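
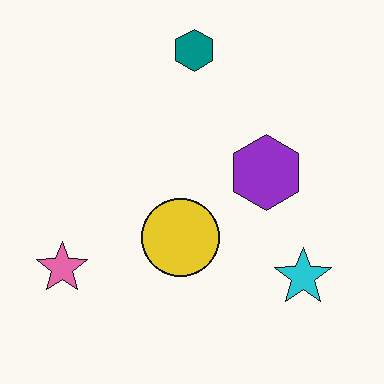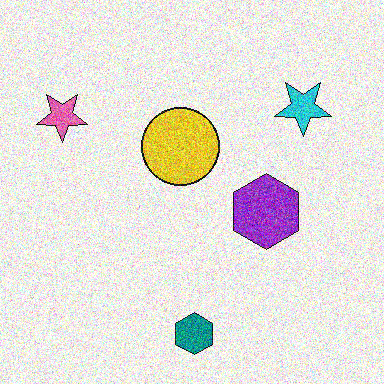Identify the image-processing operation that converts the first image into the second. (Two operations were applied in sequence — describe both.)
The transformation is: flipped vertically (top ↔ bottom), then degraded with heavy additive noise.

The teal hexagon is in the top of the first image and the bottom of the second — shapes on opposite sides of the horizontal midline have swapped in a mirror flip. Random speckle covers the whole image, including the flat background.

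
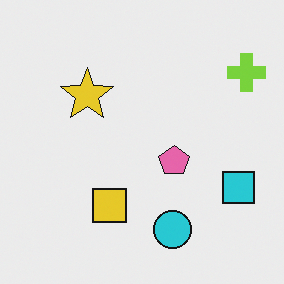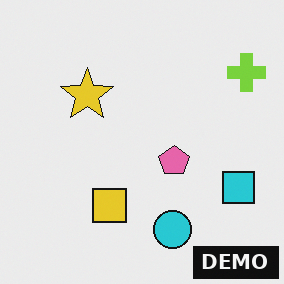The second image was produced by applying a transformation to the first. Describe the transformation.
This is the original image watermarked with the text "DEMO" in the lower-right corner.

A dark label reading "DEMO" appears in the lower-right corner.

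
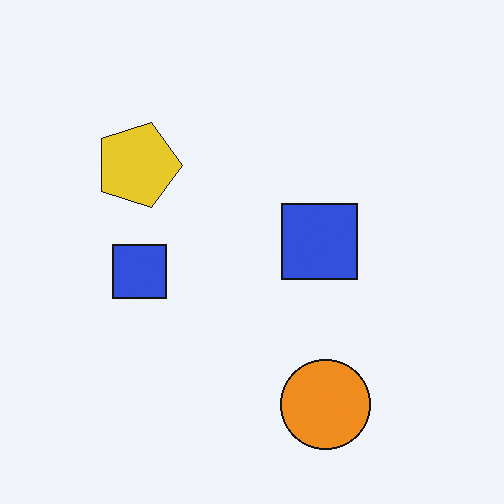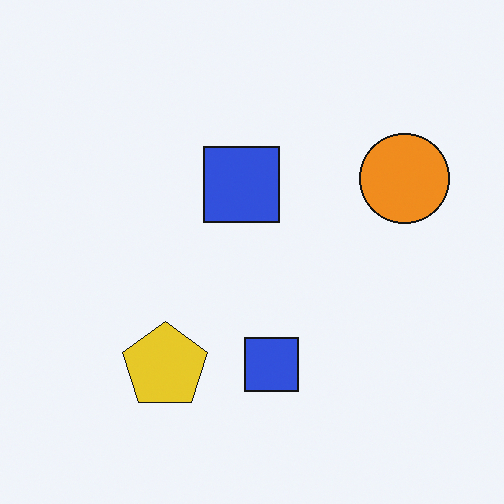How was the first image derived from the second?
It was rotated 90° clockwise.

The orange circle sits in the right of the second image and the bottom of the first — consistent with a whole-image 90° clockwise rotation.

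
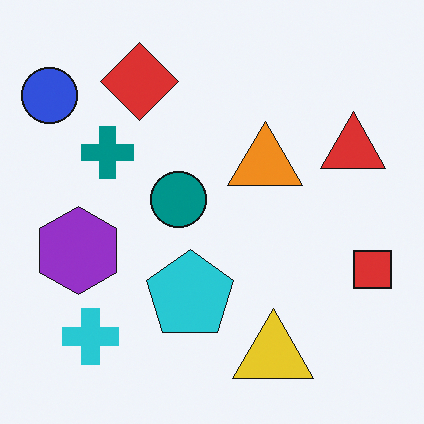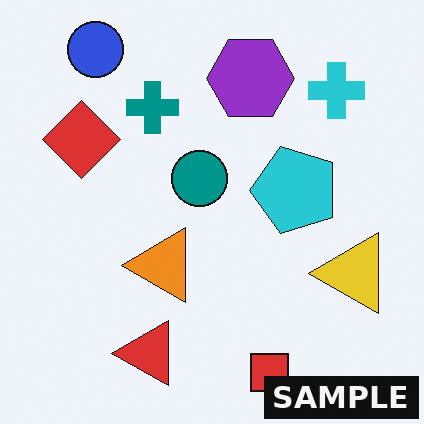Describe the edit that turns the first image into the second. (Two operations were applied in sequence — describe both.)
The image was transposed (reflected across the top-left ↔ bottom-right diagonal), then watermarked with the text "SAMPLE" in the lower-right corner.

Shapes have swapped their row and column positions — what was in the top-right is now in the bottom-left — a diagonal reflection. A dark label reading "SAMPLE" appears in the lower-right corner.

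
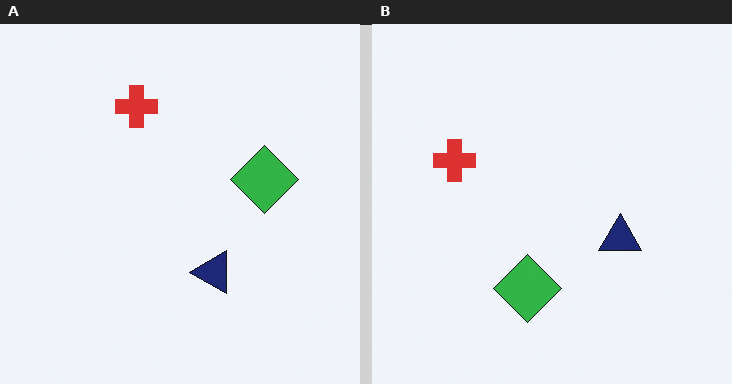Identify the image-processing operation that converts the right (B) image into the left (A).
This is the original image transposed (reflected across the top-left ↔ bottom-right diagonal).

Shapes have swapped their row and column positions — what was in the top-right is now in the bottom-left — a diagonal reflection.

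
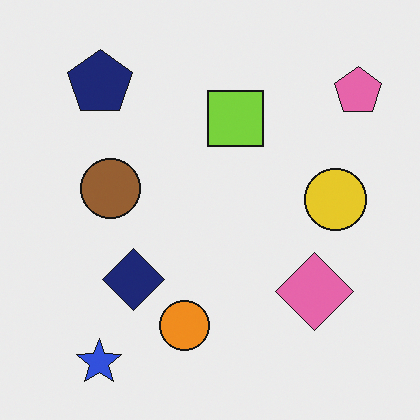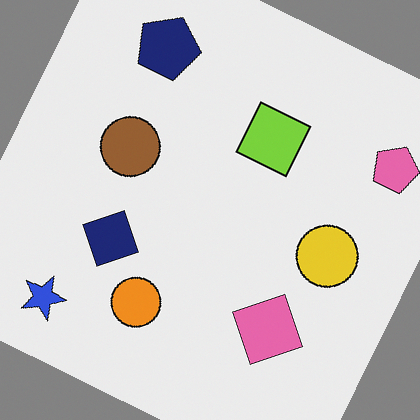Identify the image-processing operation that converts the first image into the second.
The transformation is: rotated clockwise by a clearly visible amount.

Every shape is tilted by the same angle and the image corners show triangular fill wedges — a whole-image rotation by a non-right angle.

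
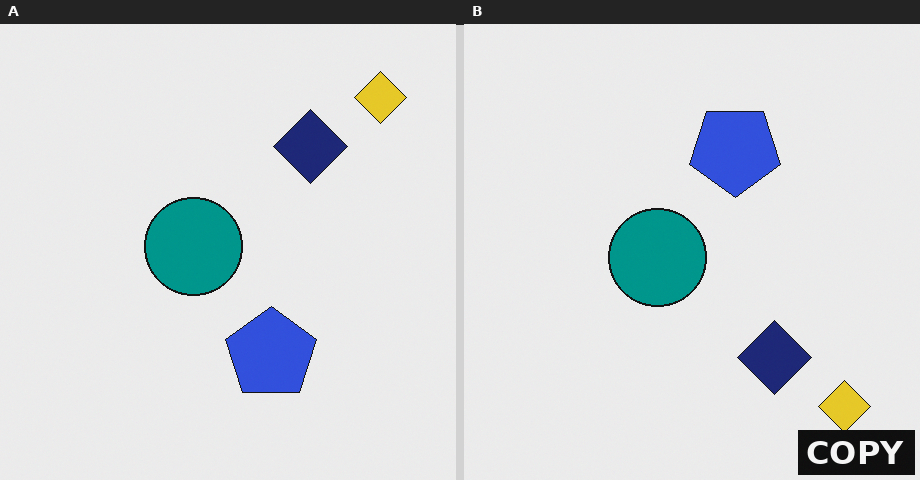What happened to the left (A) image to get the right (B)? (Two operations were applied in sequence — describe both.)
Flipped vertically (top ↔ bottom), then watermarked with the text "COPY" in the lower-right corner.

The yellow diamond is in the top-right of the left (A) image and the bottom-right of the right (B) — shapes on opposite sides of the horizontal midline have swapped in a mirror flip. A dark label reading "COPY" appears in the lower-right corner.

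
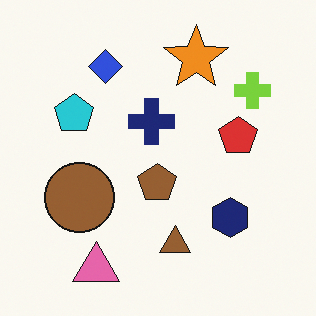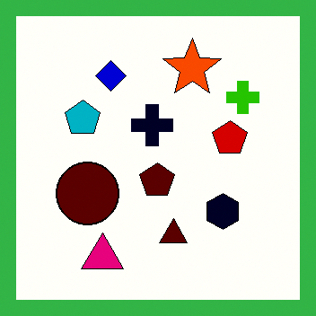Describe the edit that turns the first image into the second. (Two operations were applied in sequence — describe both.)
The transformation is: boosted in contrast, then framed with a green border.

Tones are pushed away from mid-grey across the whole image — a global contrast change. A solid green frame runs around the edge of the second image, with the content slightly shrunk inside it.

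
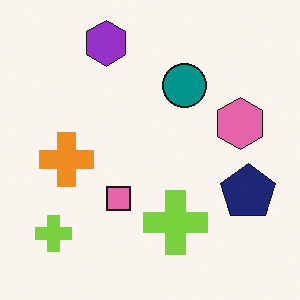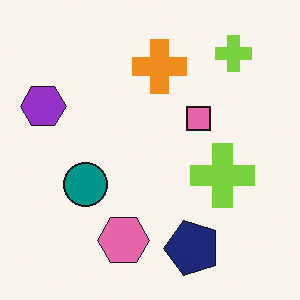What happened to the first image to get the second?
It was transposed (reflected across the top-left ↔ bottom-right diagonal).

Shapes have swapped their row and column positions — what was in the top-right is now in the bottom-left — a diagonal reflection.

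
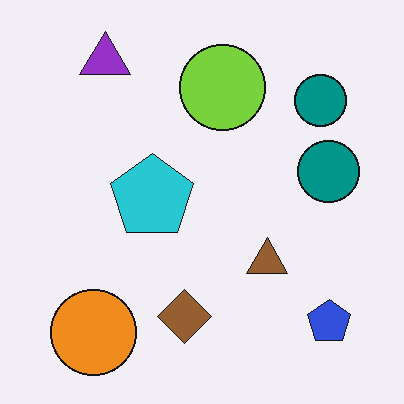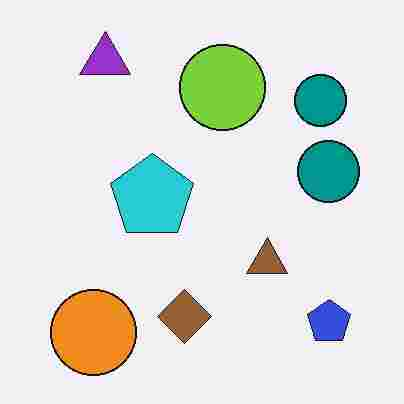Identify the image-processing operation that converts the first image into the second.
The second image is the first heavily JPEG-compressed with obvious blocking artifacts.

Blocky 8×8 compression artifacts appear around shape edges and the flat background shows ringing — characteristic JPEG degradation.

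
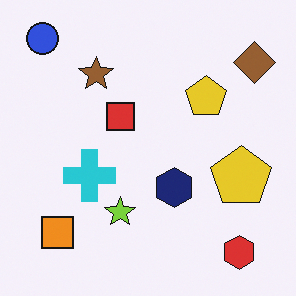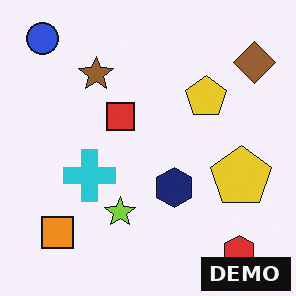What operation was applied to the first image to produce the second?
The transformation is: watermarked with the text "DEMO" in the lower-right corner.

A dark label reading "DEMO" appears in the lower-right corner.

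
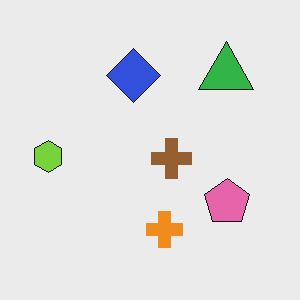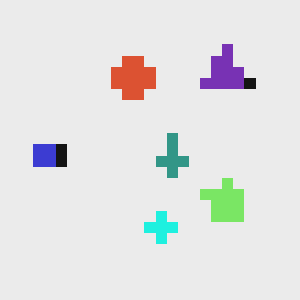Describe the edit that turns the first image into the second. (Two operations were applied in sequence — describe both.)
The second image is the first hue-shifted through roughly a third of the color wheel, then heavily pixelated into large blocks.

Every shape's color has rotated by the same amount around the hue wheel — a uniform hue shift. Shapes are reduced to large square blocks; fine edges and outlines are lost — a downscale-then-upscale (mosaic) effect.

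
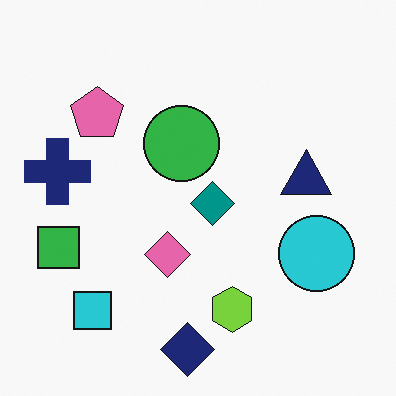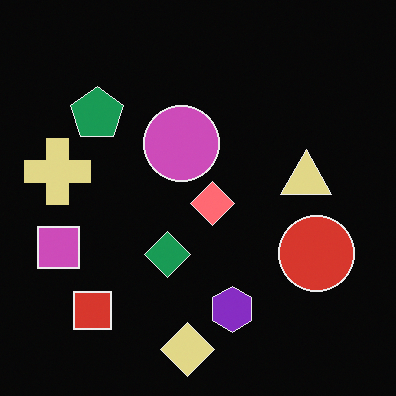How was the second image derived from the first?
Color-inverted (negative).

The light background has become dark and every shape's color is its complement — a photographic negative.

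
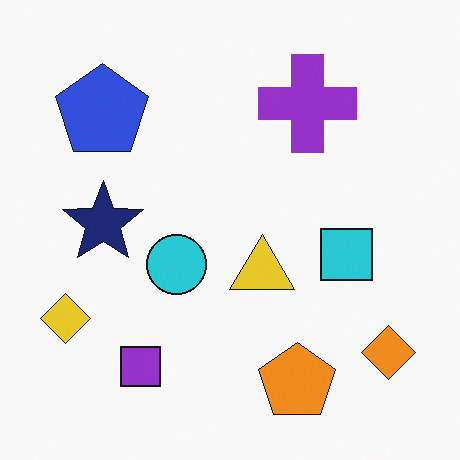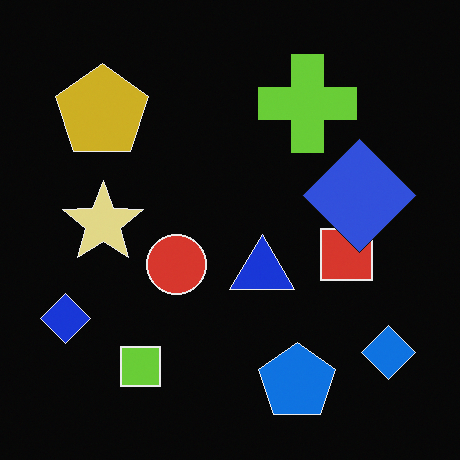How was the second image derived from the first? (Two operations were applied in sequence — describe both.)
It was color-inverted (negative), then overlaid with an additional blue diamond.

The light background has become dark and every shape's color is its complement — a photographic negative. A blue diamond appears in the second image that is absent from the first.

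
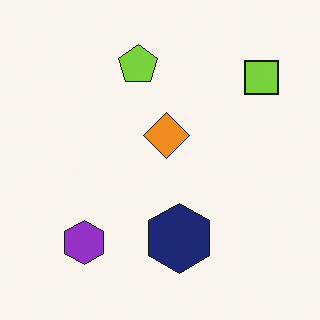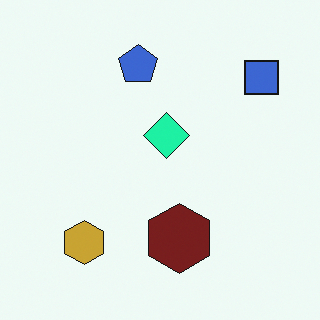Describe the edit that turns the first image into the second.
The image was hue-shifted by a moderate amount.

Every shape's color has rotated by the same amount around the hue wheel — a uniform hue shift.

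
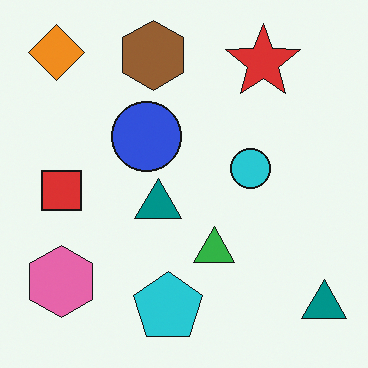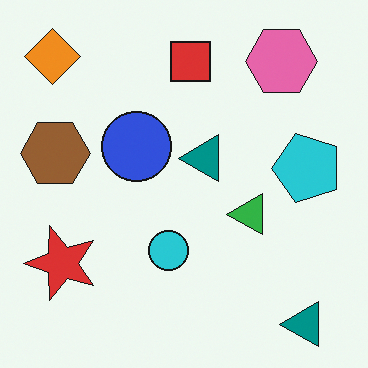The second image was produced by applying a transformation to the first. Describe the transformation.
This is the original image transposed (reflected across the top-left ↔ bottom-right diagonal).

Shapes have swapped their row and column positions — what was in the top-right is now in the bottom-left — a diagonal reflection.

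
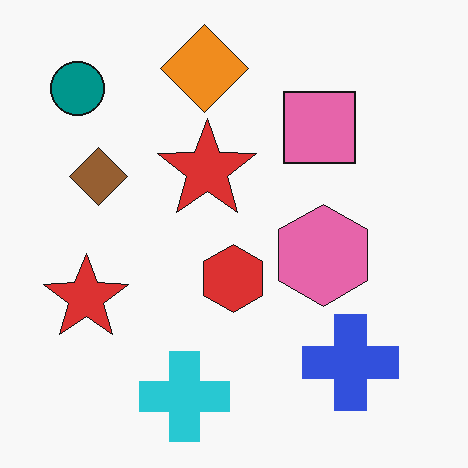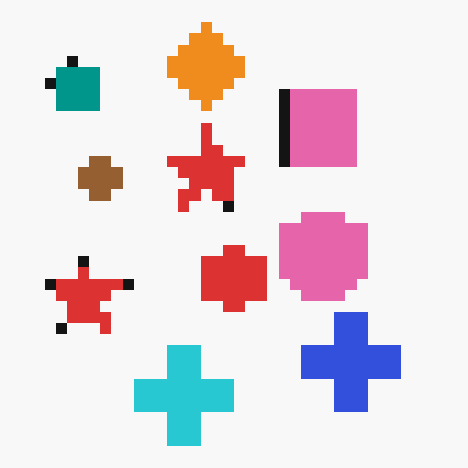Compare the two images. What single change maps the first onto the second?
The transformation is: coarsely pixelated.

Shapes are reduced to large square blocks; fine edges and outlines are lost — a downscale-then-upscale (mosaic) effect.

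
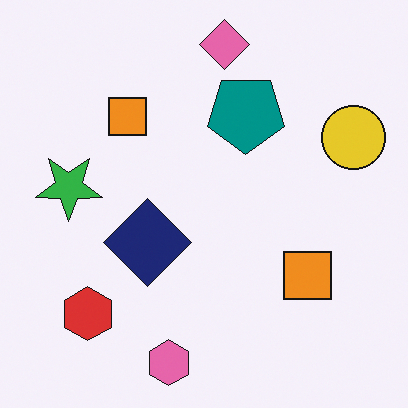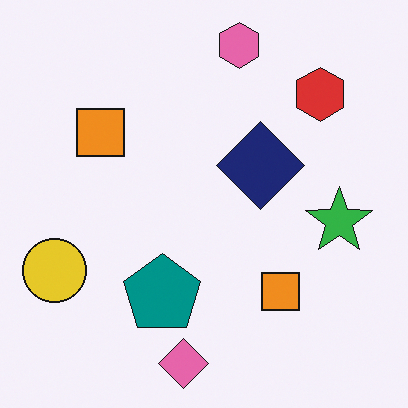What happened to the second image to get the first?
Rotated 180°.

The yellow circle sits in the left of the second image and the right of the first — consistent with a whole-image 180° rotation.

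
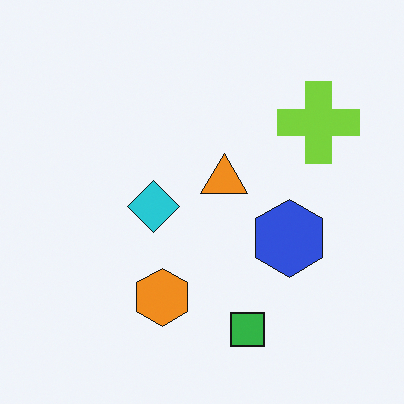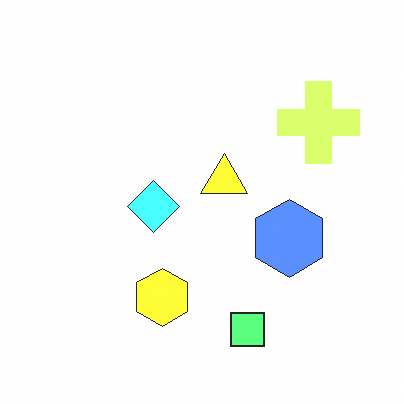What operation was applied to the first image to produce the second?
It was noticeably brightened.

Every pixel — background and shapes alike — is uniformly brightened.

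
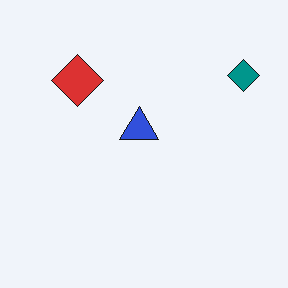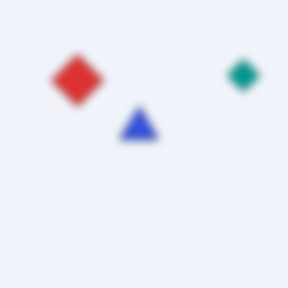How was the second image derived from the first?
The transformation is: noticeably gaussian-blurred.

Shape edges and outlines are uniformly softened across the whole image.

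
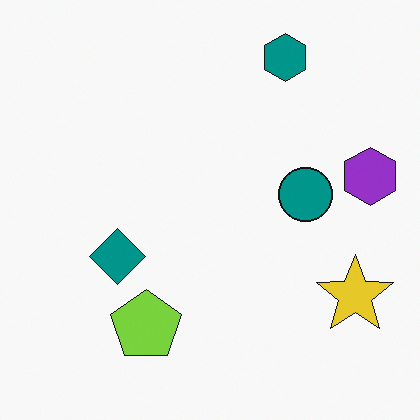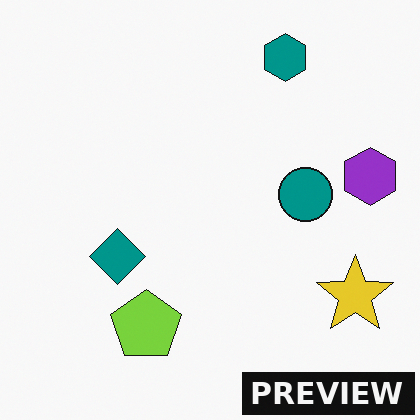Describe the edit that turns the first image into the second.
The image was watermarked with the text "PREVIEW" in the lower-right corner.

A dark label reading "PREVIEW" appears in the lower-right corner.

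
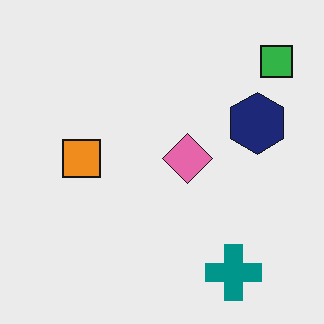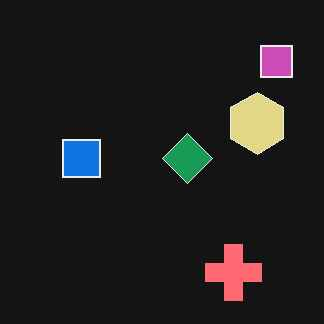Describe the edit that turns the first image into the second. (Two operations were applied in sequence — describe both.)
The transformation is: JPEG-compressed with visible artifacts, then color-inverted (negative).

Blocky 8×8 compression artifacts appear around shape edges and the flat background shows ringing — characteristic JPEG degradation. The light background has become dark and every shape's color is its complement — a photographic negative.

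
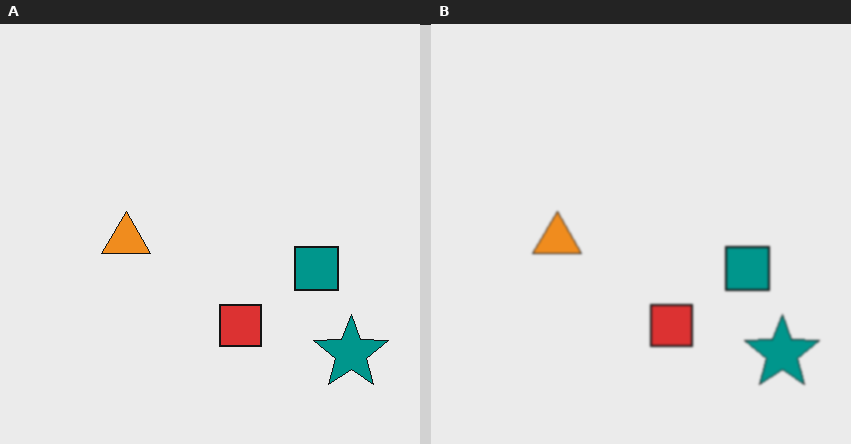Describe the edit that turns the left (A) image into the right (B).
The right (B) image is the left (A) slightly softened.

Shape edges and outlines are uniformly softened across the whole image.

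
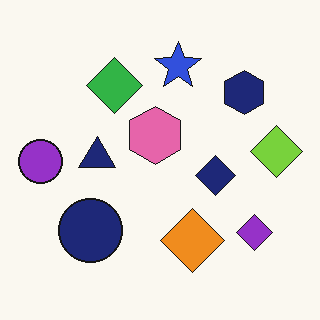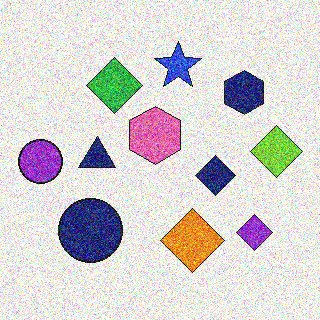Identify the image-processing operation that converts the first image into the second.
The second image is the first degraded with strong gaussian noise.

Random speckle covers the whole image, including the flat background.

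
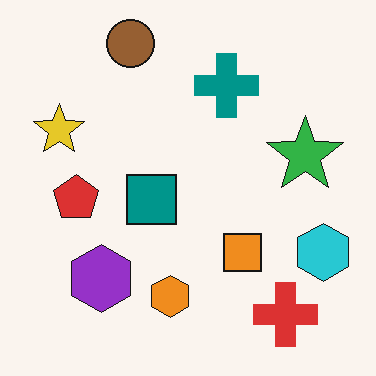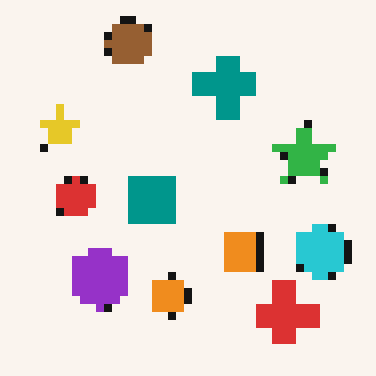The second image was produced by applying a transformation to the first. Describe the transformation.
Pixelated into visible square blocks.

Shapes are reduced to large square blocks; fine edges and outlines are lost — a downscale-then-upscale (mosaic) effect.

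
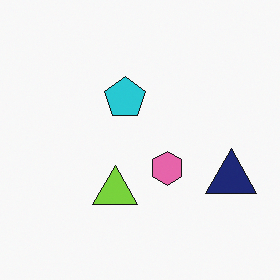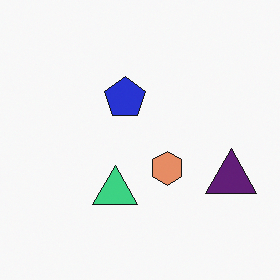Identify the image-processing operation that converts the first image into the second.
This is the original image hue-shifted slightly.

Every shape's color has rotated by the same amount around the hue wheel — a uniform hue shift.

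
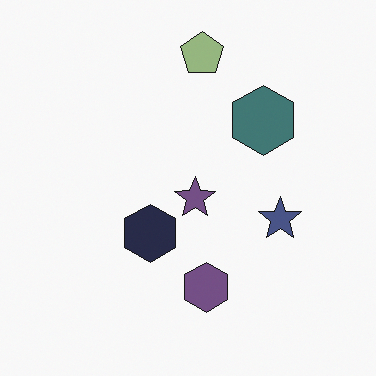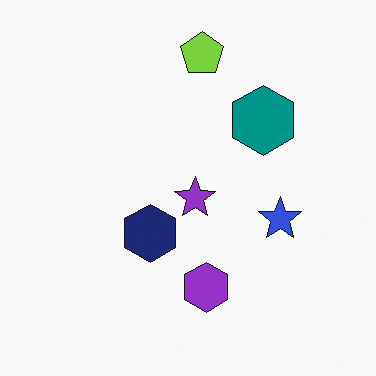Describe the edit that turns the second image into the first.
This is the original image made much more muted (saturation change).

All colors are more muted and greyish — a global saturation change.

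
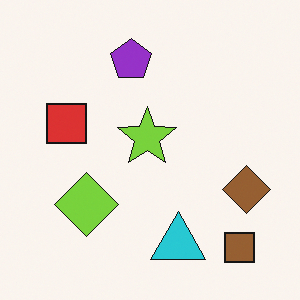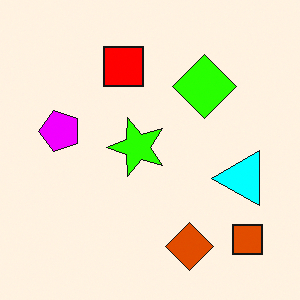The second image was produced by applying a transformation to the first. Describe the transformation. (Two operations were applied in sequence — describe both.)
The second image is the first made much more vivid (saturation change), then transposed (reflected across the top-left ↔ bottom-right diagonal).

All colors are more vivid — a global saturation change. Shapes have swapped their row and column positions — what was in the top-right is now in the bottom-left — a diagonal reflection.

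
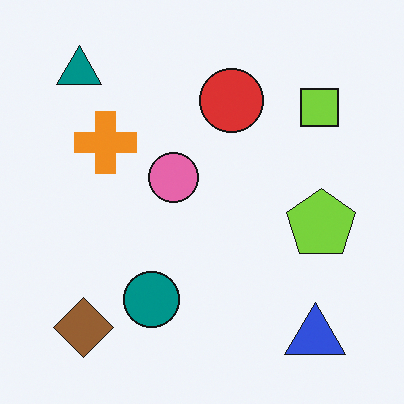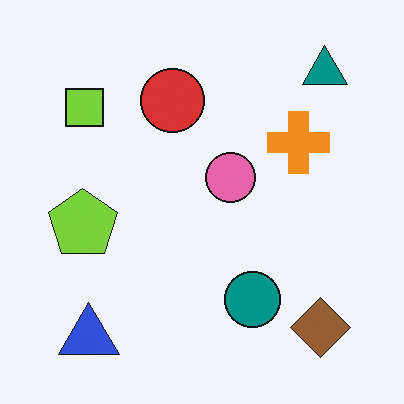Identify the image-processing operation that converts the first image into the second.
The second image is the first flipped horizontally (left ↔ right).

The teal triangle is in the top-left of the first image and the top-right of the second — shapes on opposite sides of the vertical midline have swapped in a mirror flip.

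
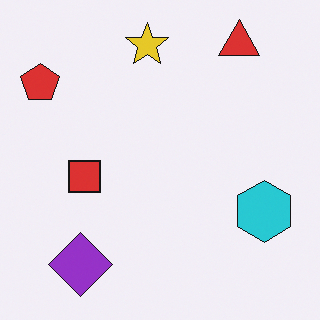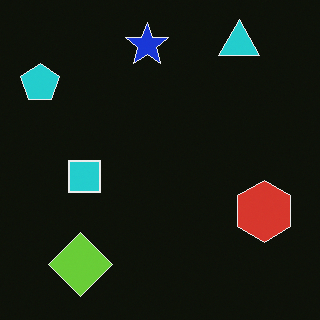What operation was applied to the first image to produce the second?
The transformation is: color-inverted (negative).

The light background has become dark and every shape's color is its complement — a photographic negative.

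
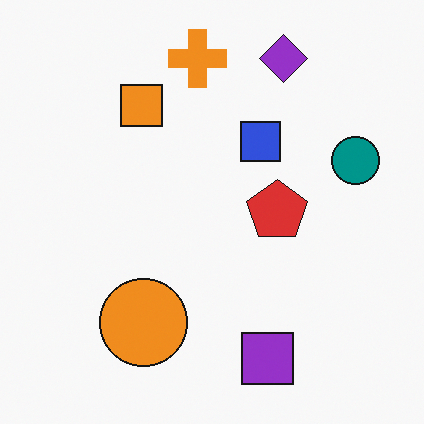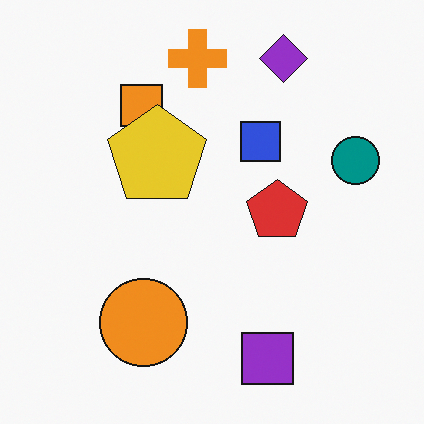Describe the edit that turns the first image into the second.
The second image is the first overlaid with an additional yellow pentagon.

A yellow pentagon appears in the second image that is absent from the first.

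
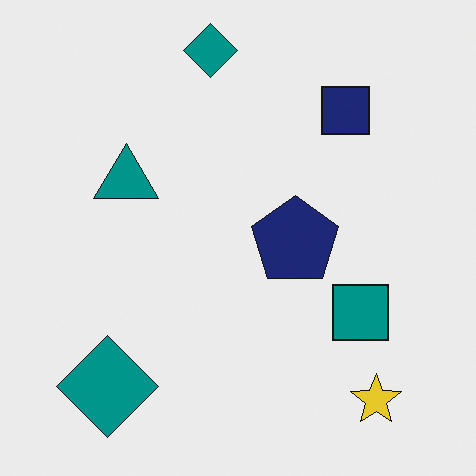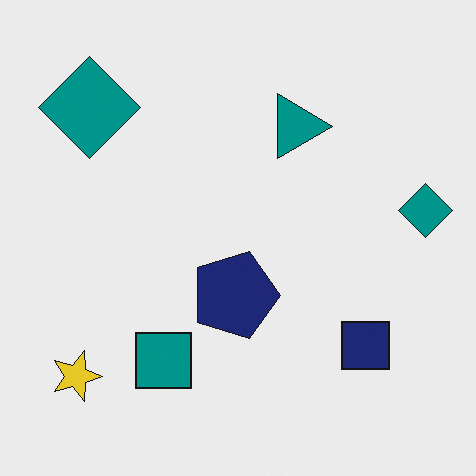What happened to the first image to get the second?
The second image is the first rotated 90° clockwise.

The yellow star sits in the bottom-right of the first image and the bottom-left of the second — consistent with a whole-image 90° clockwise rotation.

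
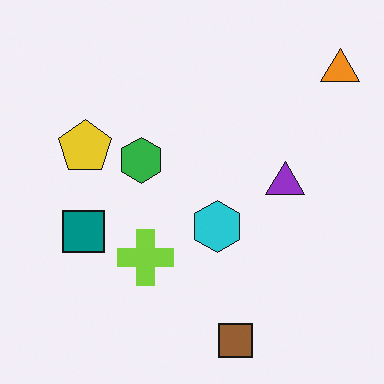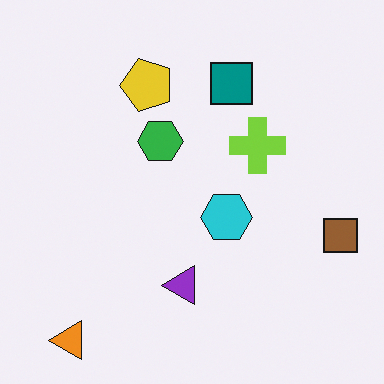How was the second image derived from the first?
The transformation is: transposed (reflected across the top-left ↔ bottom-right diagonal).

Shapes have swapped their row and column positions — what was in the top-right is now in the bottom-left — a diagonal reflection.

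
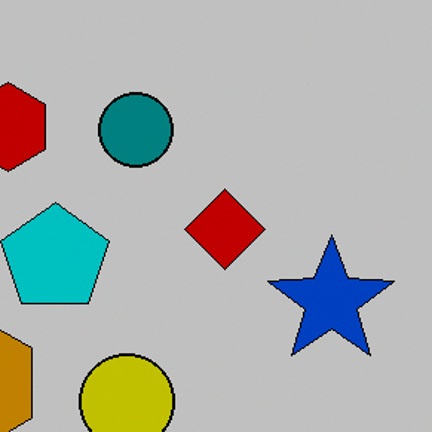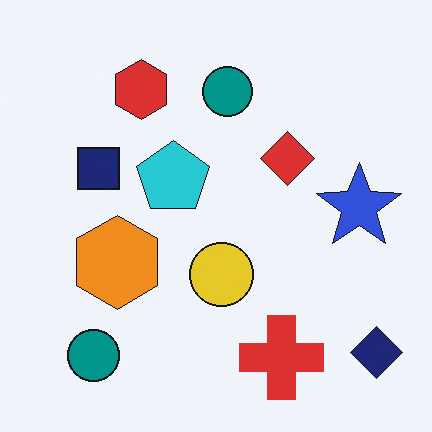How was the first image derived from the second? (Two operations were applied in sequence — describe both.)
The transformation is: aggressively posterized, then cropped to a modestly smaller region and rescaled.

Each flat color has snapped to a coarser quantized level — most visibly, the near-white background has dropped to a flat grey. The visible shapes are larger and the field of view is narrower; shapes near the original edges may be partly or wholly outside the frame — a crop-and-rescale.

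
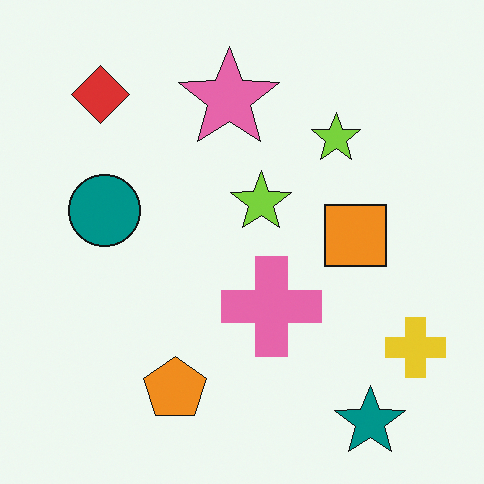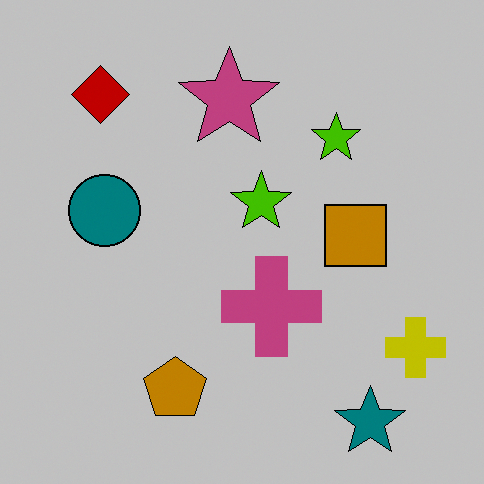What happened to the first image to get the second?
Heavily posterized to just a handful of flat colors.

Each flat color has snapped to a coarser quantized level — most visibly, the near-white background has dropped to a flat grey.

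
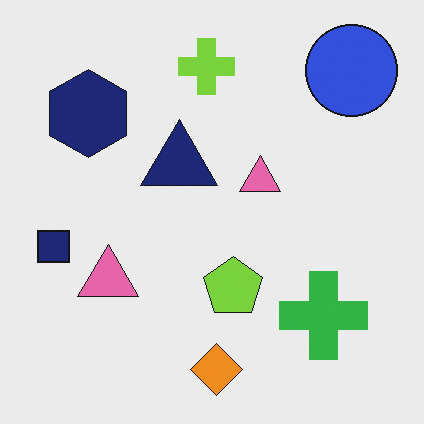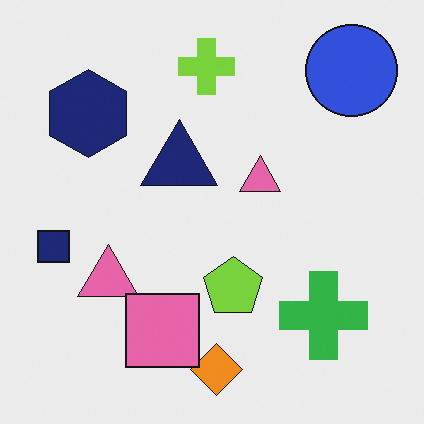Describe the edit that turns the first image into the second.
Overlaid with an additional pink square.

A pink square appears in the second image that is absent from the first.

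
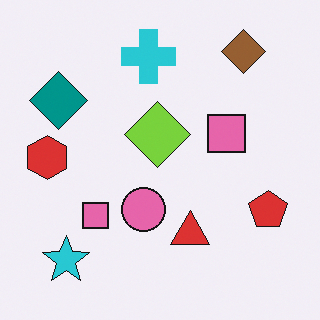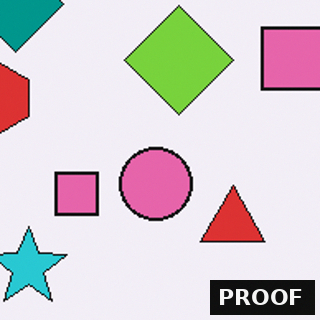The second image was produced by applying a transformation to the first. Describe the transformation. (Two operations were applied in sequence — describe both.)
It was cropped tightly and scaled back up, then watermarked with the text "PROOF" in the lower-right corner.

The visible shapes are larger and the field of view is narrower; shapes near the original edges may be partly or wholly outside the frame — a crop-and-rescale. A dark label reading "PROOF" appears in the lower-right corner.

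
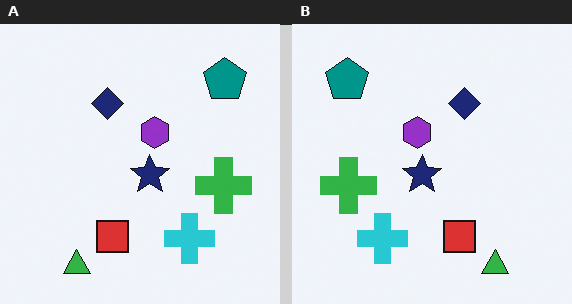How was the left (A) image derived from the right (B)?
The image was flipped horizontally (left ↔ right).

The teal pentagon is in the top-left of the right (B) image and the top-right of the left (A) — shapes on opposite sides of the vertical midline have swapped in a mirror flip.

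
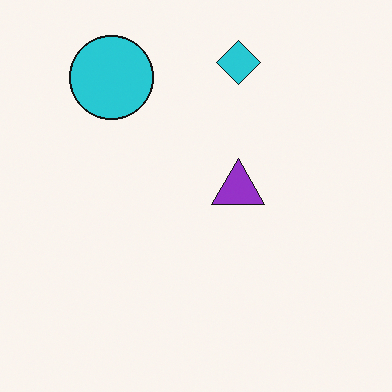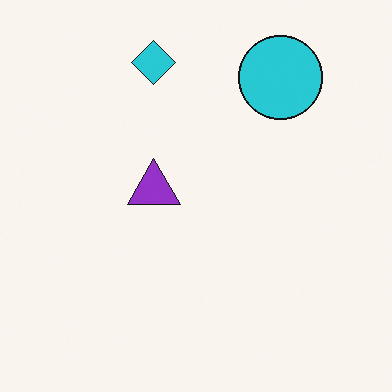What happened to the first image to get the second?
The image was flipped horizontally (left ↔ right).

The cyan circle is in the top-left of the first image and the top-right of the second — shapes on opposite sides of the vertical midline have swapped in a mirror flip.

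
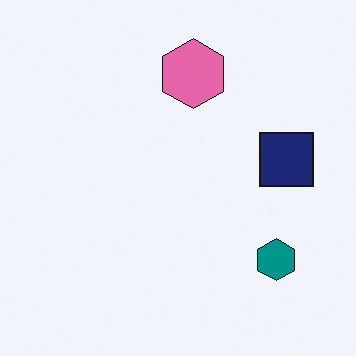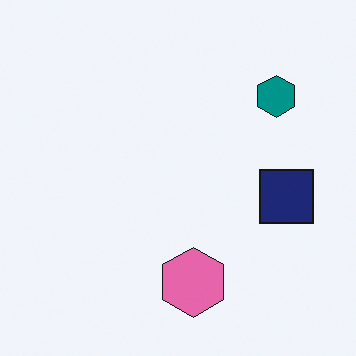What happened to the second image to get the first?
The image was flipped vertically (top ↔ bottom).

The pink hexagon is in the bottom of the second image and the top of the first — shapes on opposite sides of the horizontal midline have swapped in a mirror flip.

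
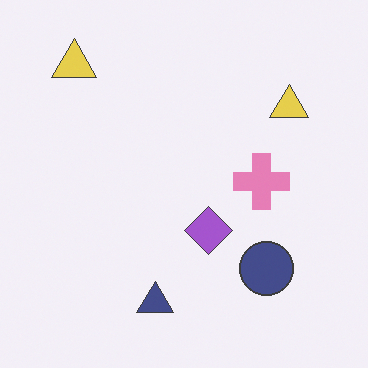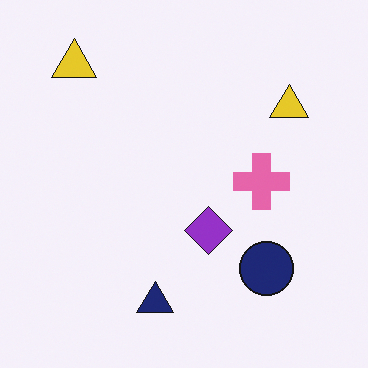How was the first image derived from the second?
Given slightly reduced contrast.

Tones are pushed toward mid-grey across the whole image — a global contrast change.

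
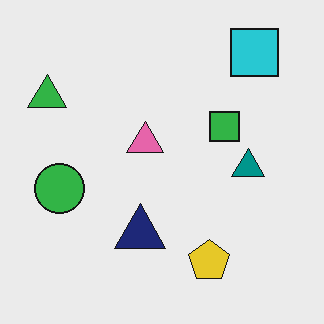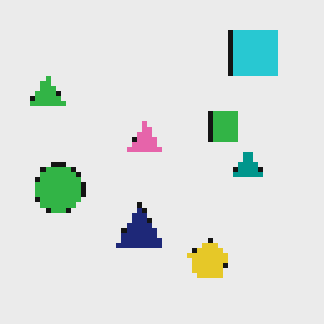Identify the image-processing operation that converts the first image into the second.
The second image is the first lightly pixelated (a mild mosaic effect).

Shapes are reduced to large square blocks; fine edges and outlines are lost — a downscale-then-upscale (mosaic) effect.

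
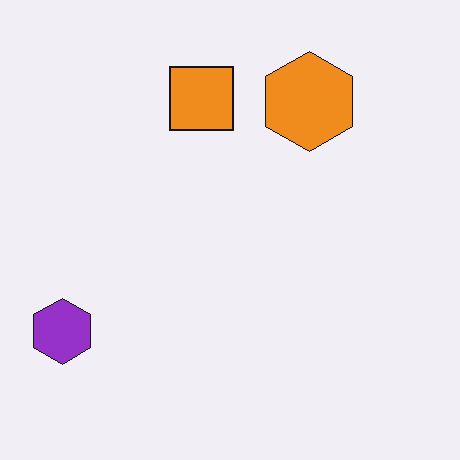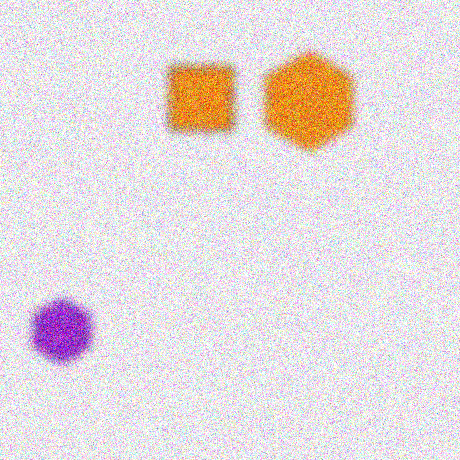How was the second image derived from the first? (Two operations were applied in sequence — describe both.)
The image was moderately blurred, then degraded with heavy additive noise.

Shape edges and outlines are uniformly softened across the whole image. Random speckle covers the whole image, including the flat background.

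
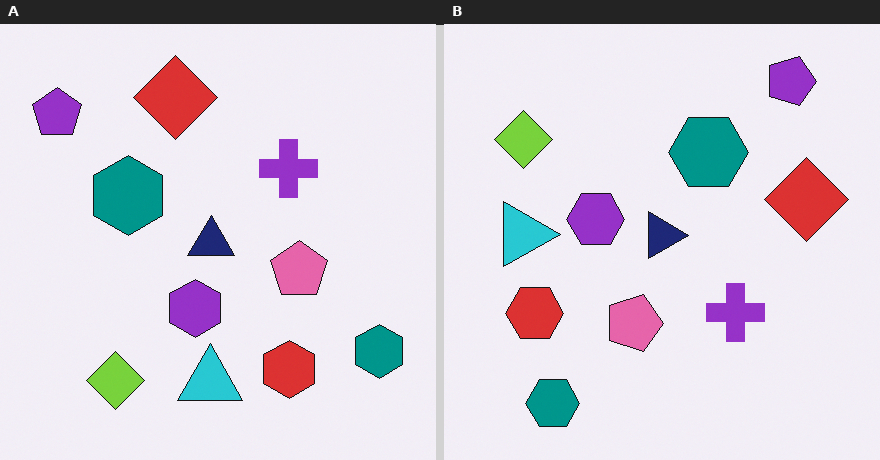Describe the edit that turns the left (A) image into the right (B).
The right (B) image is the left (A) rotated 90° clockwise.

The purple pentagon sits in the top-left of the left (A) image and the top-right of the right (B) — consistent with a whole-image 90° clockwise rotation.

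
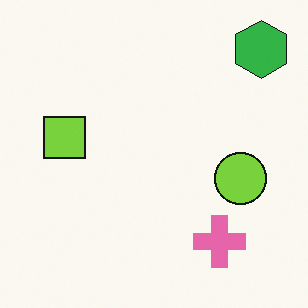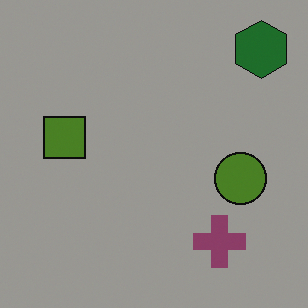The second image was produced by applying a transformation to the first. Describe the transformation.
Darkened a lot.

Every pixel — background and shapes alike — is uniformly darkened.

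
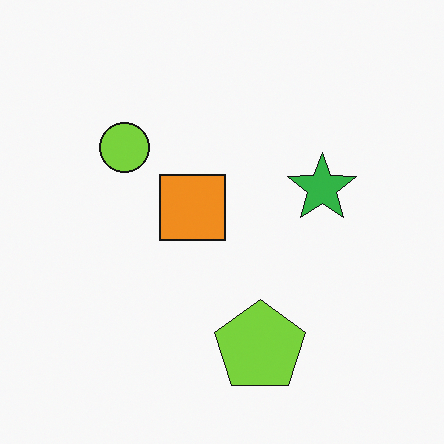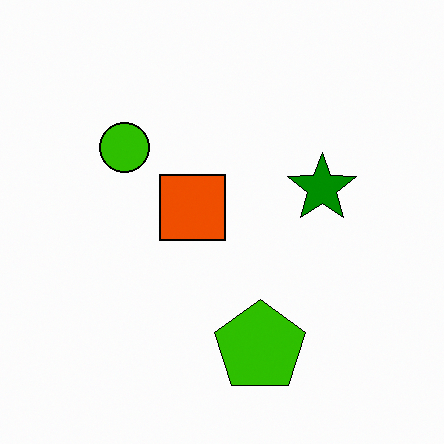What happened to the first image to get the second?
This is the original image boosted in contrast.

Tones are pushed away from mid-grey across the whole image — a global contrast change.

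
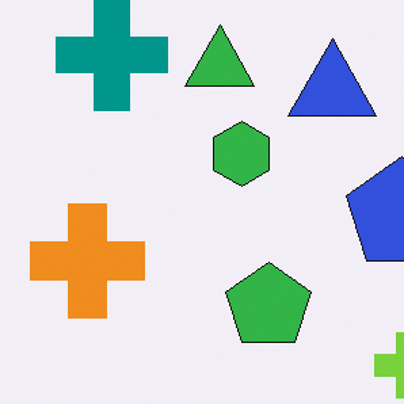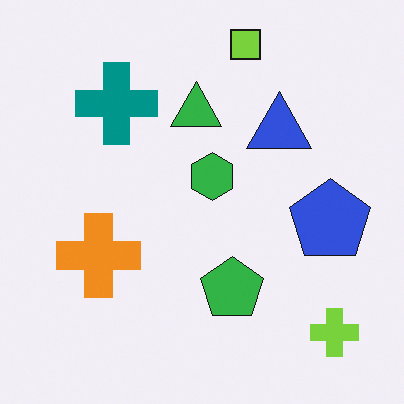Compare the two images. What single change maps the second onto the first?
Cropped slightly and scaled back up.

The visible shapes are larger and the field of view is narrower; shapes near the original edges may be partly or wholly outside the frame — a crop-and-rescale.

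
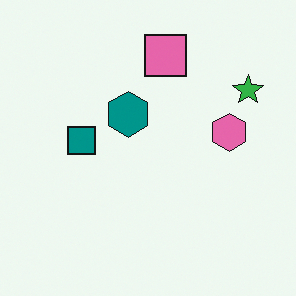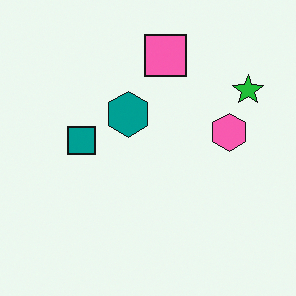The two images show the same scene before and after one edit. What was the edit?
The second image is the first slightly oversaturated.

All colors are more vivid — a global saturation change.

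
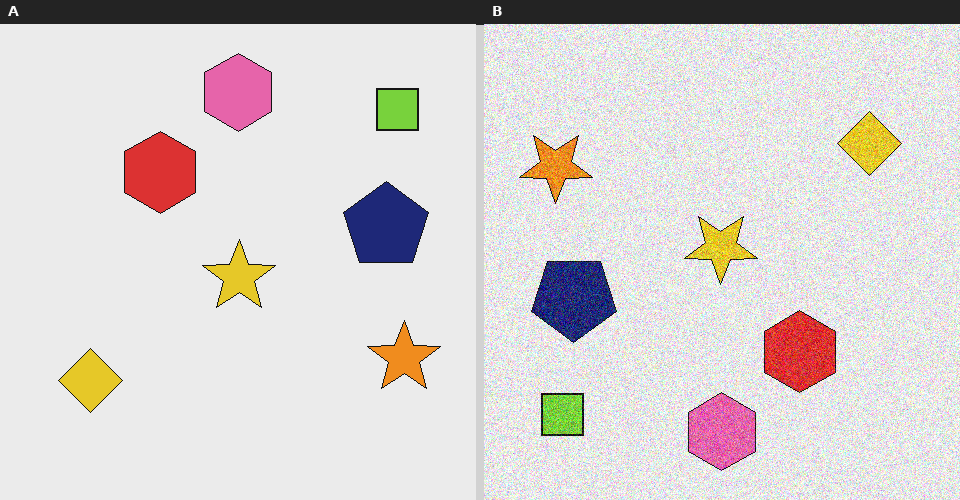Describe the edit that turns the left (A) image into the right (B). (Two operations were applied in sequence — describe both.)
The image was degraded with heavy additive noise, then rotated 180°.

Random speckle covers the whole image, including the flat background. The lime square sits in the top-right of the left (A) image and the bottom-left of the right (B) — consistent with a whole-image 180° rotation.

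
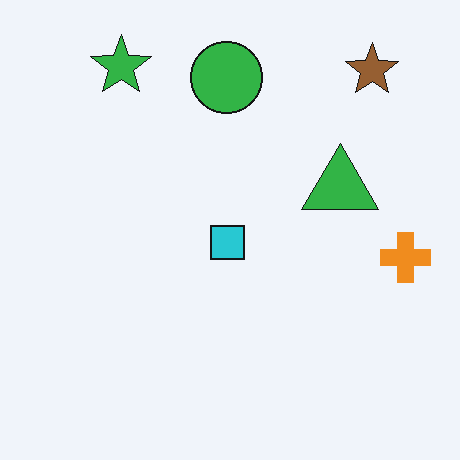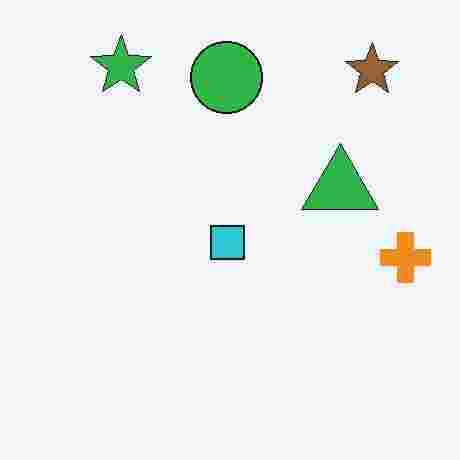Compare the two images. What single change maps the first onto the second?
The image was degraded with heavy JPEG compression.

Blocky 8×8 compression artifacts appear around shape edges and the flat background shows ringing — characteristic JPEG degradation.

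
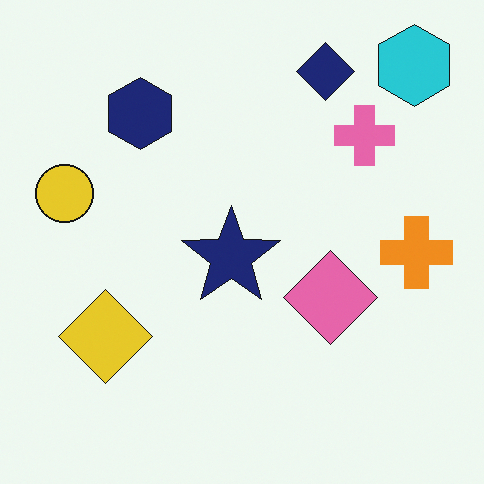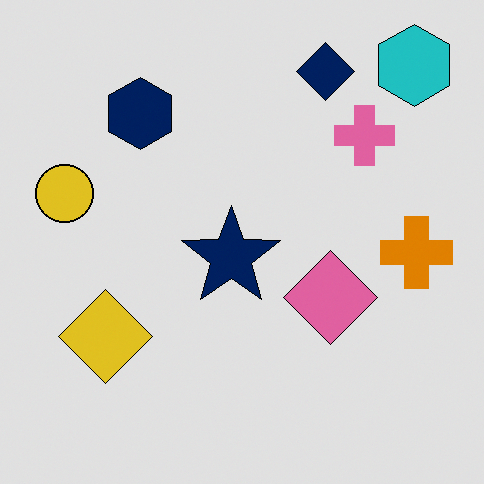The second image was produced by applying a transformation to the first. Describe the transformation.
Moderately posterized.

Each flat color has snapped to a coarser quantized level — most visibly, the near-white background has dropped to a flat grey.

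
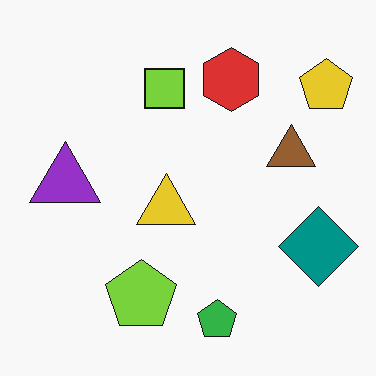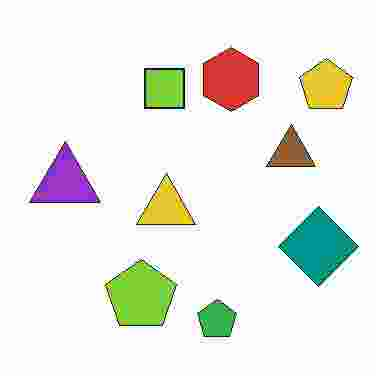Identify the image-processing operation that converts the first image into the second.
The second image is the first degraded with heavy JPEG compression.

Blocky 8×8 compression artifacts appear around shape edges and the flat background shows ringing — characteristic JPEG degradation.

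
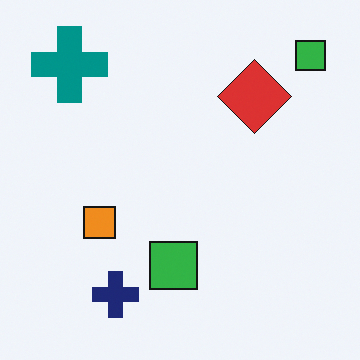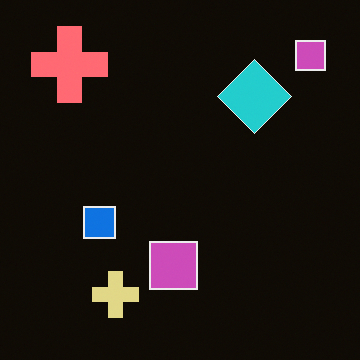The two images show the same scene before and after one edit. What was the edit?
The image was color-inverted (negative).

The light background has become dark and every shape's color is its complement — a photographic negative.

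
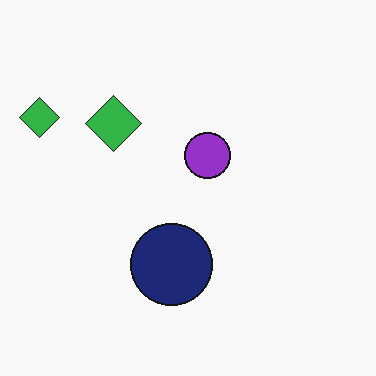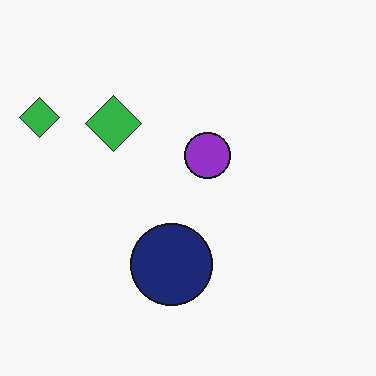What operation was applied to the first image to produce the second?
The second image is the first given moderate JPEG compression.

Blocky 8×8 compression artifacts appear around shape edges and the flat background shows ringing — characteristic JPEG degradation.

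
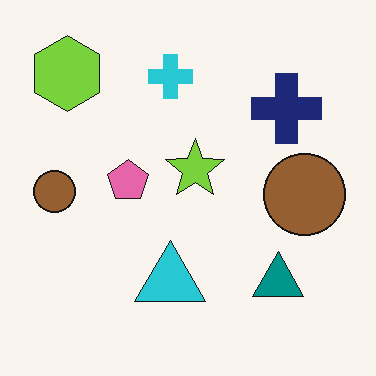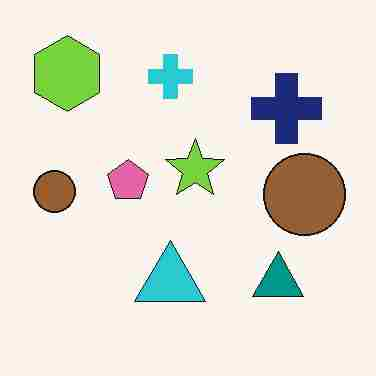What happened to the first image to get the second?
The image was heavily JPEG-compressed with obvious blocking artifacts.

Blocky 8×8 compression artifacts appear around shape edges and the flat background shows ringing — characteristic JPEG degradation.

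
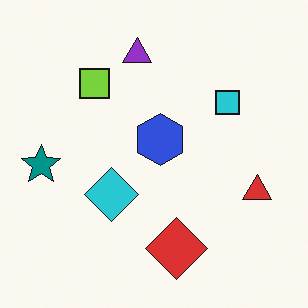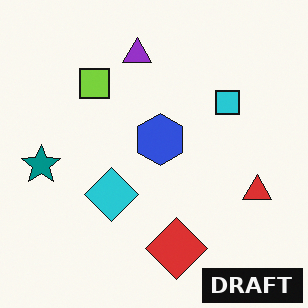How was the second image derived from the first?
This is the original image watermarked with the text "DRAFT" in the lower-right corner.

A dark label reading "DRAFT" appears in the lower-right corner.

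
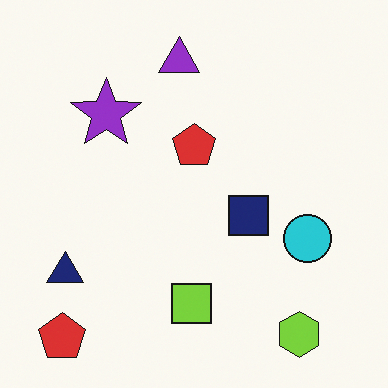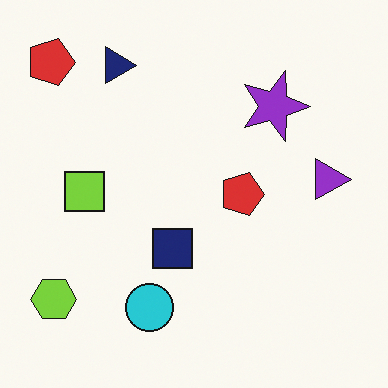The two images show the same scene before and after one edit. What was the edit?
The image was rotated 90° clockwise.

The lime hexagon sits in the bottom-right of the first image and the bottom-left of the second — consistent with a whole-image 90° clockwise rotation.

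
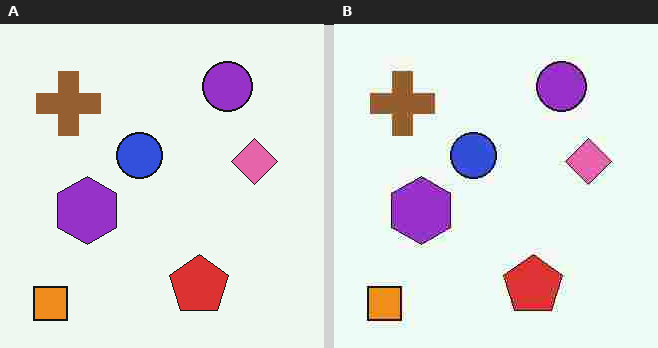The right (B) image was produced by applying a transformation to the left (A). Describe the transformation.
The transformation is: heavily JPEG-compressed with obvious blocking artifacts.

Blocky 8×8 compression artifacts appear around shape edges and the flat background shows ringing — characteristic JPEG degradation.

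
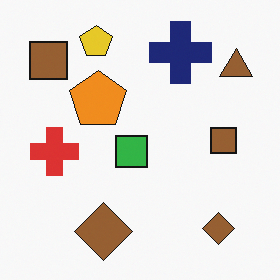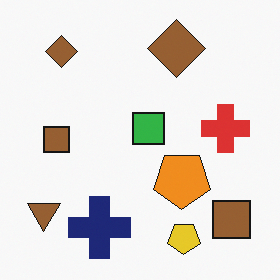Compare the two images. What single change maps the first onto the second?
This is the original image rotated 180°.

The brown triangle sits in the top-right of the first image and the bottom-left of the second — consistent with a whole-image 180° rotation.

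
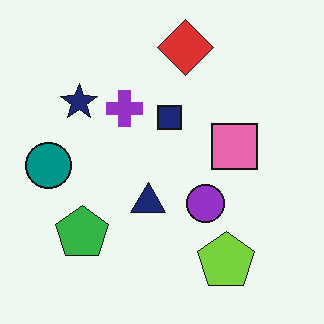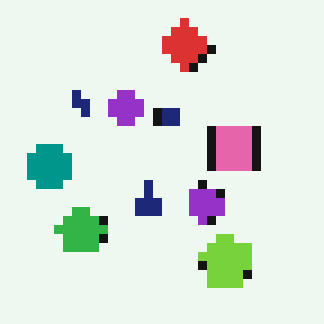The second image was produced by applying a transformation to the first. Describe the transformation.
Coarsely pixelated.

Shapes are reduced to large square blocks; fine edges and outlines are lost — a downscale-then-upscale (mosaic) effect.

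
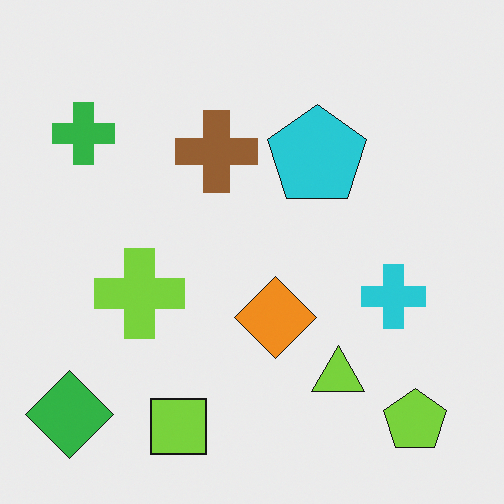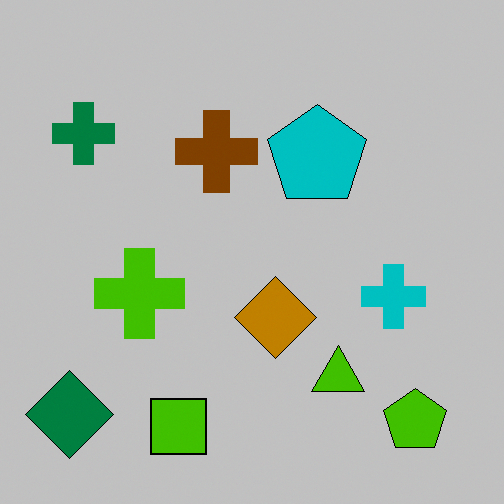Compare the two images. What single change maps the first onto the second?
The image was heavily posterized to just a handful of flat colors.

Each flat color has snapped to a coarser quantized level — most visibly, the near-white background has dropped to a flat grey.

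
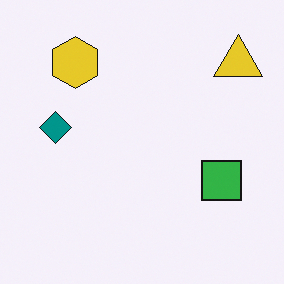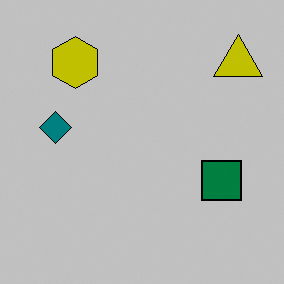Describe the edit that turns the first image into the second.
The image was aggressively posterized.

Each flat color has snapped to a coarser quantized level — most visibly, the near-white background has dropped to a flat grey.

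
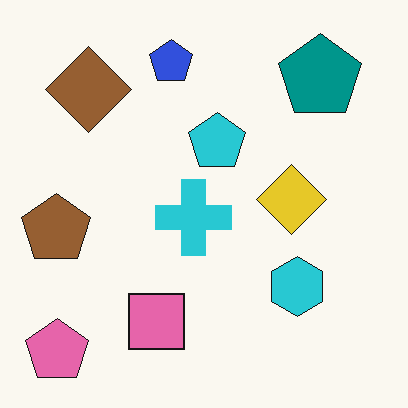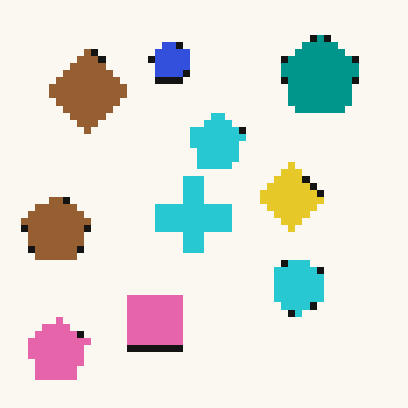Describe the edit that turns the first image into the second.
The transformation is: pixelated into visible square blocks.

Shapes are reduced to large square blocks; fine edges and outlines are lost — a downscale-then-upscale (mosaic) effect.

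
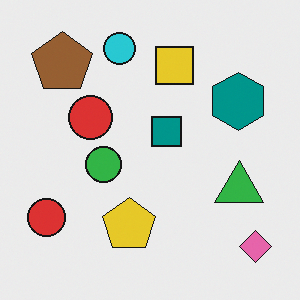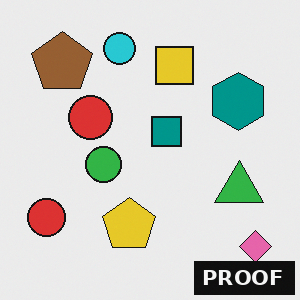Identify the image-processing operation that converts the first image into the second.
It was watermarked with the text "PROOF" in the lower-right corner.

A dark label reading "PROOF" appears in the lower-right corner.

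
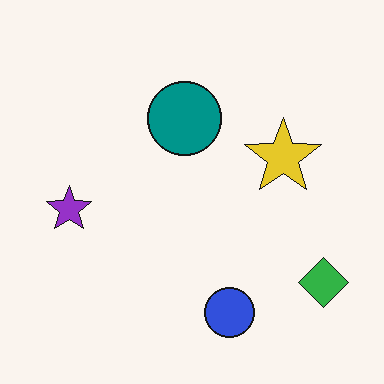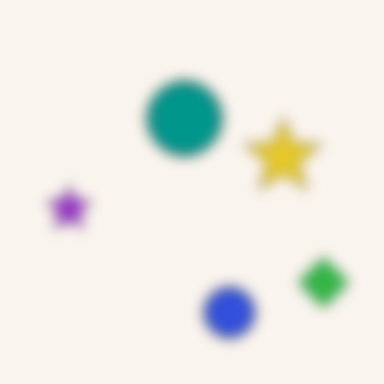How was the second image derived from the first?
The transformation is: heavily blurred.

Shape edges and outlines are uniformly softened across the whole image.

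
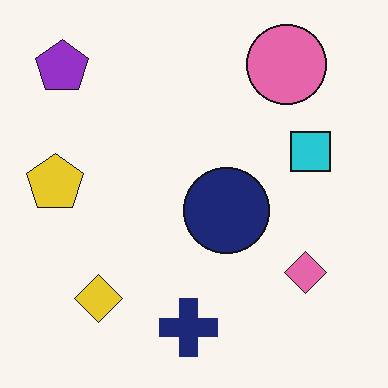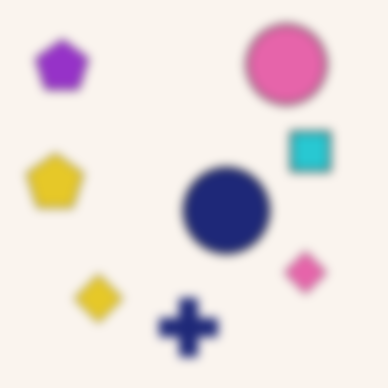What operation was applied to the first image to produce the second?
The image was strongly gaussian-blurred.

Shape edges and outlines are uniformly softened across the whole image.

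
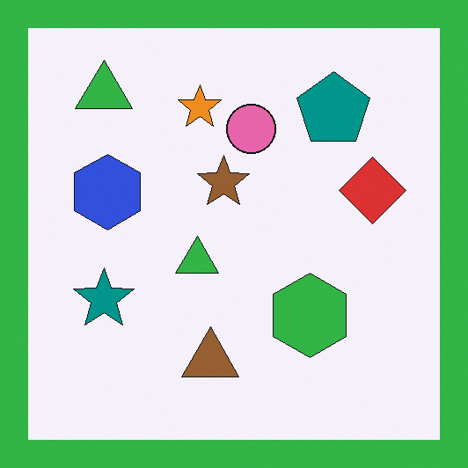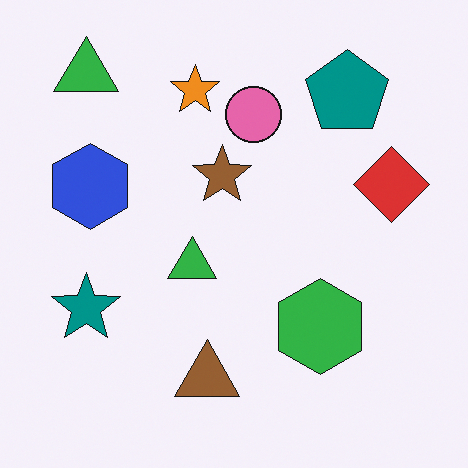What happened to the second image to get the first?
The transformation is: framed with a green border.

A solid green frame runs around the edge of the first image, with the content slightly shrunk inside it.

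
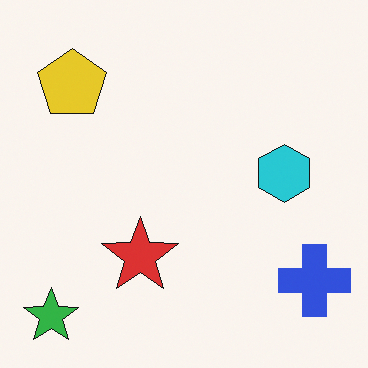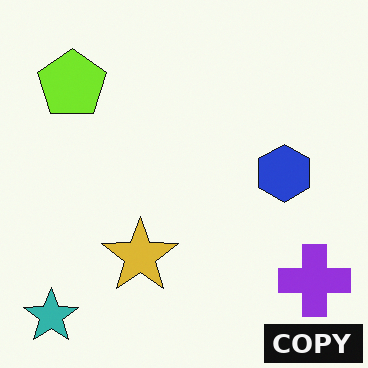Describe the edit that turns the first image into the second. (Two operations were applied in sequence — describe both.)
This is the original image hue-shifted slightly, then watermarked with the text "COPY" in the lower-right corner.

Every shape's color has rotated by the same amount around the hue wheel — a uniform hue shift. A dark label reading "COPY" appears in the lower-right corner.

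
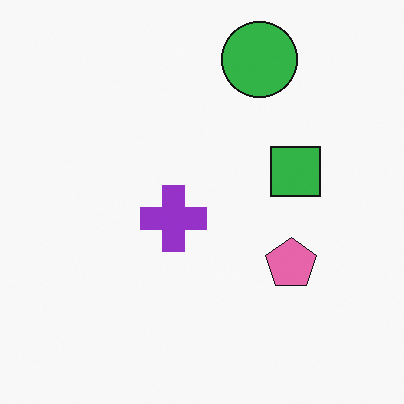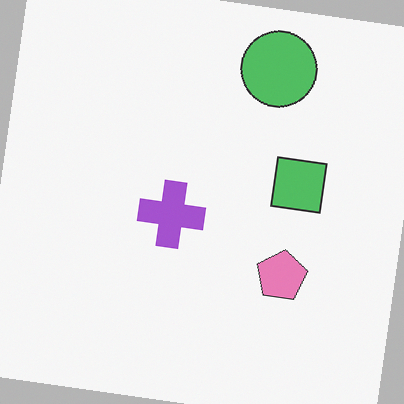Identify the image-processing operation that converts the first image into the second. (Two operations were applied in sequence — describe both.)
The transformation is: given slightly reduced contrast, then rotated clockwise by a few degrees.

Tones are pushed toward mid-grey across the whole image — a global contrast change. Every shape is tilted by the same angle and the image corners show triangular fill wedges — a whole-image rotation by a non-right angle.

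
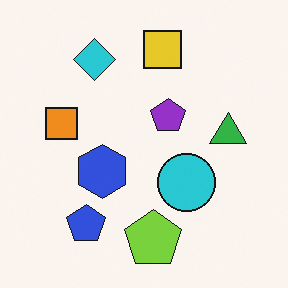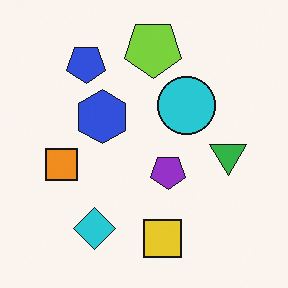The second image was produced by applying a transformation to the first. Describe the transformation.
It was flipped vertically (top ↔ bottom).

The yellow square is in the top of the first image and the bottom of the second — shapes on opposite sides of the horizontal midline have swapped in a mirror flip.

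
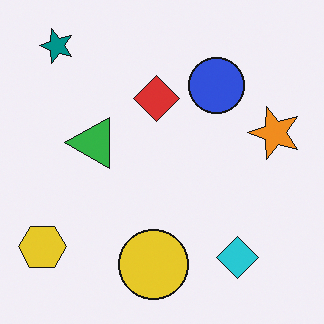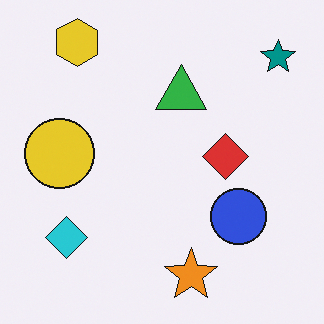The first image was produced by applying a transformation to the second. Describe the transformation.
The transformation is: rotated 90° counter-clockwise.

The teal star sits in the top-right of the second image and the top-left of the first — consistent with a whole-image 90° counter-clockwise rotation.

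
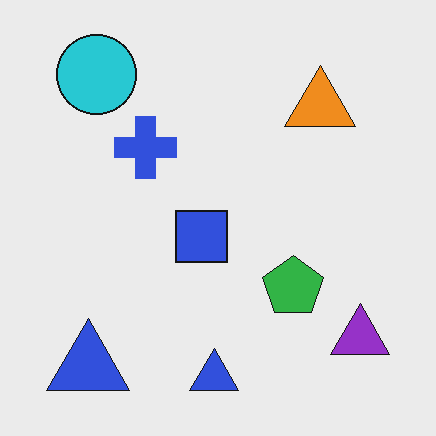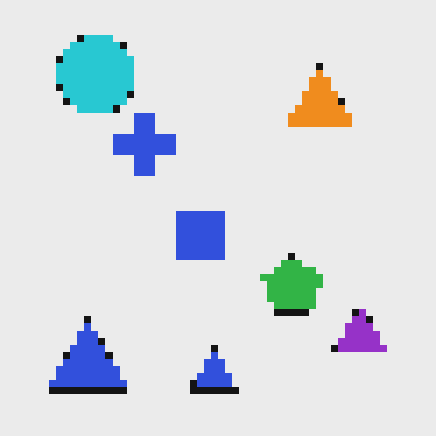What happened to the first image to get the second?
The transformation is: moderately pixelated.

Shapes are reduced to large square blocks; fine edges and outlines are lost — a downscale-then-upscale (mosaic) effect.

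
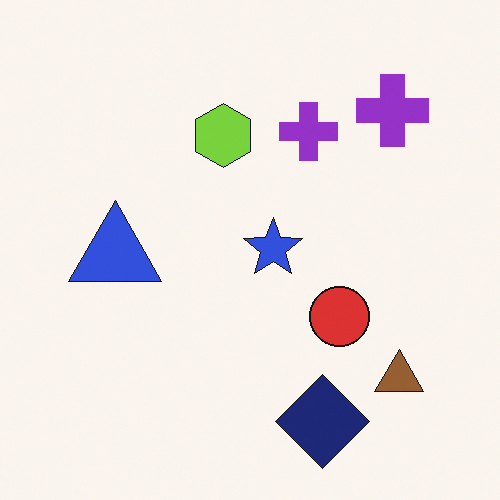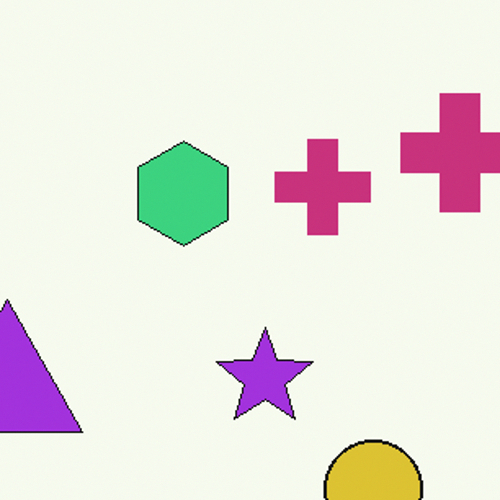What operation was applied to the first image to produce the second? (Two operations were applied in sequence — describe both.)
The image was hue-shifted slightly, then cropped tightly and scaled back up.

Every shape's color has rotated by the same amount around the hue wheel — a uniform hue shift. The visible shapes are larger and the field of view is narrower; shapes near the original edges may be partly or wholly outside the frame — a crop-and-rescale.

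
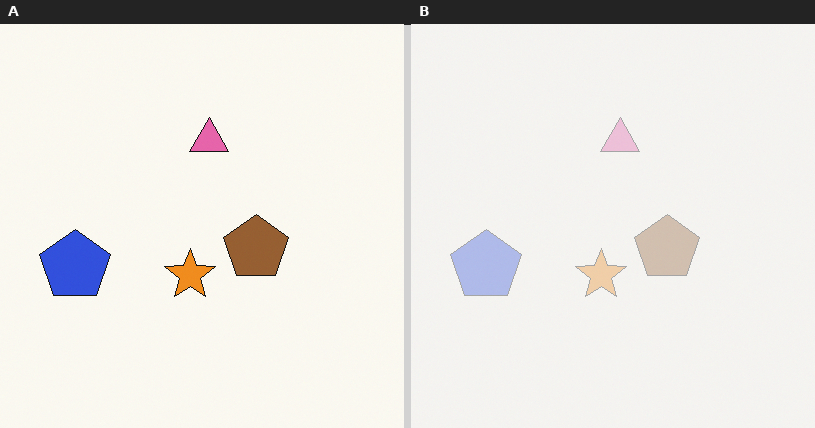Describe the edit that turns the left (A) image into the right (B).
The image was washed out (contrast reduced).

Tones are pushed toward mid-grey across the whole image — a global contrast change.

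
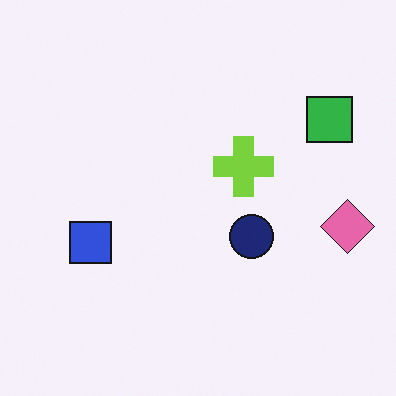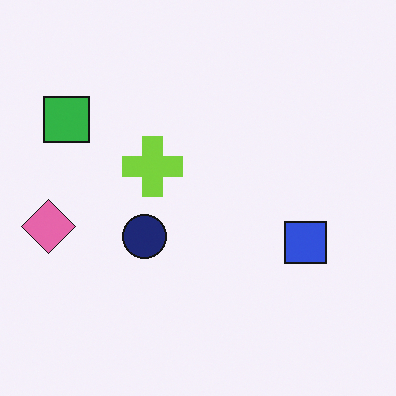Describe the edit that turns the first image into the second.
The image was flipped horizontally (left ↔ right).

The pink diamond is in the right of the first image and the left of the second — shapes on opposite sides of the vertical midline have swapped in a mirror flip.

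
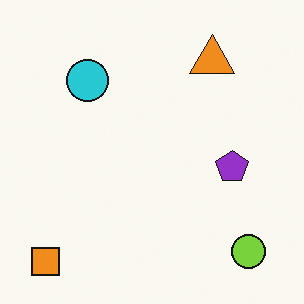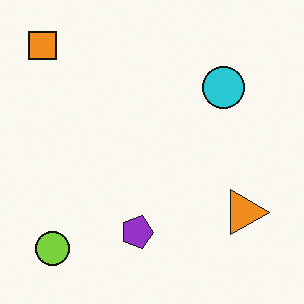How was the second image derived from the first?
It was rotated 90° clockwise.

The orange square sits in the bottom-left of the first image and the top-left of the second — consistent with a whole-image 90° clockwise rotation.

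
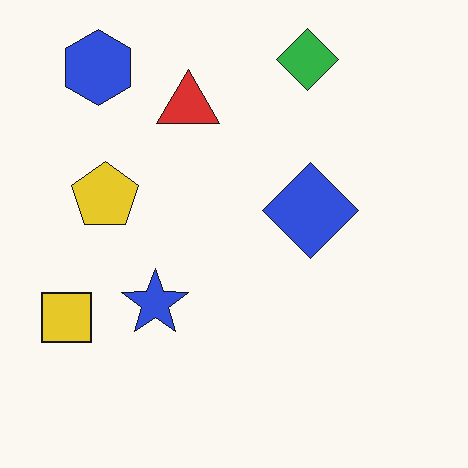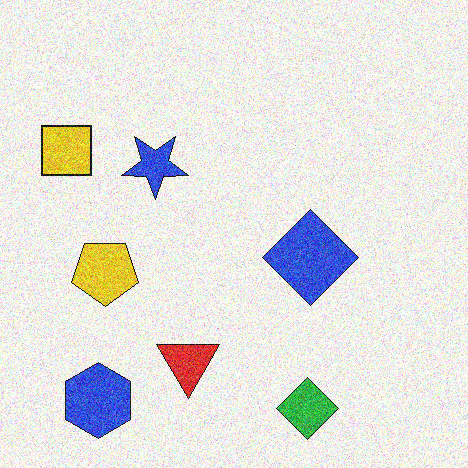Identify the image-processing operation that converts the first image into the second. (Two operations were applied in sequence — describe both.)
The image was degraded with strong gaussian noise, then flipped vertically (top ↔ bottom).

Random speckle covers the whole image, including the flat background. The green diamond is in the top of the first image and the bottom of the second — shapes on opposite sides of the horizontal midline have swapped in a mirror flip.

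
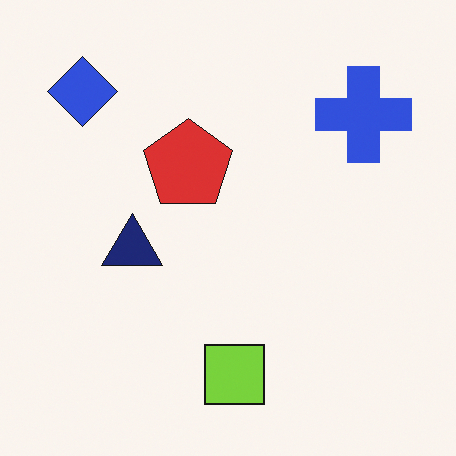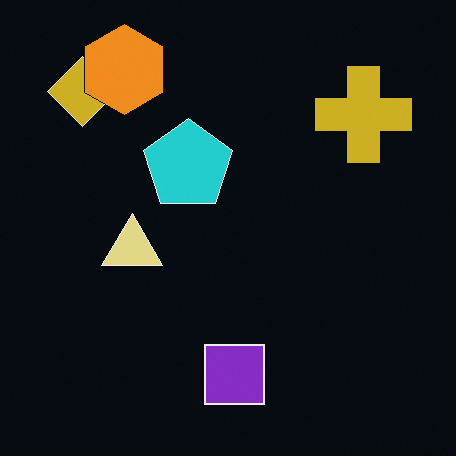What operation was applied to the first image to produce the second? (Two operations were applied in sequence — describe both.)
It was color-inverted (negative), then overlaid with an additional orange hexagon.

The light background has become dark and every shape's color is its complement — a photographic negative. An orange hexagon appears in the second image that is absent from the first.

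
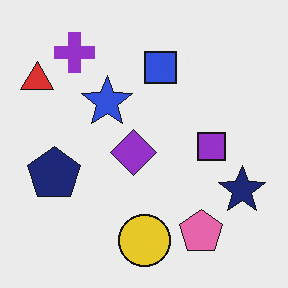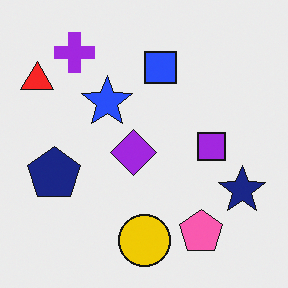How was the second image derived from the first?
Slightly oversaturated.

All colors are more vivid — a global saturation change.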